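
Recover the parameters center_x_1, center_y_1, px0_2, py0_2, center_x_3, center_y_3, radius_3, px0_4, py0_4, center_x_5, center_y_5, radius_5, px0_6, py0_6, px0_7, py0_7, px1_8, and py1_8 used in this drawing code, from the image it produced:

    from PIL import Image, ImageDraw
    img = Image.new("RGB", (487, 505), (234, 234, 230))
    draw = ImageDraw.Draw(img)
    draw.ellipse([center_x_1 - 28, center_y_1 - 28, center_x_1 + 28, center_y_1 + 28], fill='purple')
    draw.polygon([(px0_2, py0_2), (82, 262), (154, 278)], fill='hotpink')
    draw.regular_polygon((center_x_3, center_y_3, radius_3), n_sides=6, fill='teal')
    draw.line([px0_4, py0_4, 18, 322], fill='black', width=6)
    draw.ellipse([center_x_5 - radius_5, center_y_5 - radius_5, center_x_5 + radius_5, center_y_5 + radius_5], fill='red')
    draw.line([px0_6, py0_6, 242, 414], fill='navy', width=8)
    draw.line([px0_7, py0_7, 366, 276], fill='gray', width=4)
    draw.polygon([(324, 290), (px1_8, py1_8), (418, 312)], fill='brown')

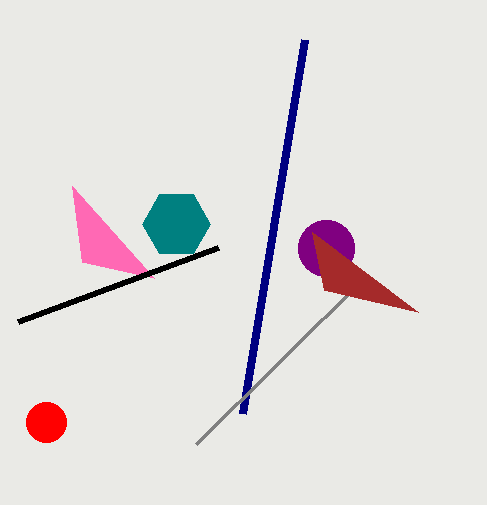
center_x_1 = 326, center_y_1 = 248, px0_2 = 72, py0_2 = 186, center_x_3 = 176, center_y_3 = 224, radius_3 = 34, px0_4 = 218, py0_4 = 248, center_x_5 = 46, center_y_5 = 422, radius_5 = 20, px0_6 = 304, py0_6 = 40, px0_7 = 196, py0_7 = 444, px1_8 = 312, py1_8 = 232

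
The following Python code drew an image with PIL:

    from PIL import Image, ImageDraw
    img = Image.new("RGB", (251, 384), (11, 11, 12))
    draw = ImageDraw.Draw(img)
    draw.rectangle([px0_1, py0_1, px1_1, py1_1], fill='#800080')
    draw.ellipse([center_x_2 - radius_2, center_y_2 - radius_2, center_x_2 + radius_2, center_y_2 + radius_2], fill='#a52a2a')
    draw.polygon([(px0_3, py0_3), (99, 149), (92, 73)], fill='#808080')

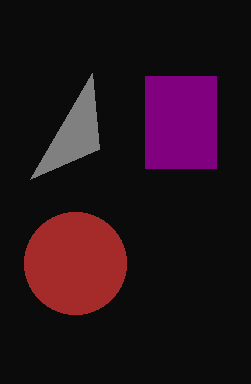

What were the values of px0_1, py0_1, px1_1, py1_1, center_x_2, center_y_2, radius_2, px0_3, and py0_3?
px0_1 = 145; py0_1 = 76; px1_1 = 216; py1_1 = 168; center_x_2 = 75; center_y_2 = 263; radius_2 = 51; px0_3 = 30; py0_3 = 179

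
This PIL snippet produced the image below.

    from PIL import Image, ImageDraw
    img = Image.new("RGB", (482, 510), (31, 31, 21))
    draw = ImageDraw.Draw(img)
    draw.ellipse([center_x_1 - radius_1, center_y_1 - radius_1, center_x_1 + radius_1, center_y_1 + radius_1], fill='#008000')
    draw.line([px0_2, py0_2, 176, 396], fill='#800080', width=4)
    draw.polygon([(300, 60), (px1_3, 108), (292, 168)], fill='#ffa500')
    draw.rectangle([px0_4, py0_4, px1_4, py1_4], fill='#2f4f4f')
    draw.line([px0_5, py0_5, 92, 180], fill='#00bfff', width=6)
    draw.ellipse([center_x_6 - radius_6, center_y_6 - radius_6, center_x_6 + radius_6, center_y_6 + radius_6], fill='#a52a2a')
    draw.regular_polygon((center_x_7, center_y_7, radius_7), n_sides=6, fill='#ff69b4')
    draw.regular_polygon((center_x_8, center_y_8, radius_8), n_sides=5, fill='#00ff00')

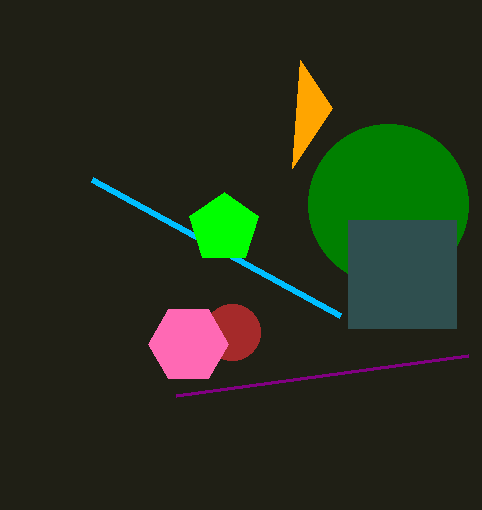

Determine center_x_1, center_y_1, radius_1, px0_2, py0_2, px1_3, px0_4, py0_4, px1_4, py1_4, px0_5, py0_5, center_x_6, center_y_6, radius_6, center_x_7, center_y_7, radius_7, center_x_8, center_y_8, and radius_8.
center_x_1 = 388; center_y_1 = 204; radius_1 = 80; px0_2 = 468; py0_2 = 356; px1_3 = 332; px0_4 = 348; py0_4 = 220; px1_4 = 456; py1_4 = 328; px0_5 = 340; py0_5 = 316; center_x_6 = 232; center_y_6 = 332; radius_6 = 28; center_x_7 = 188; center_y_7 = 344; radius_7 = 40; center_x_8 = 224; center_y_8 = 228; radius_8 = 36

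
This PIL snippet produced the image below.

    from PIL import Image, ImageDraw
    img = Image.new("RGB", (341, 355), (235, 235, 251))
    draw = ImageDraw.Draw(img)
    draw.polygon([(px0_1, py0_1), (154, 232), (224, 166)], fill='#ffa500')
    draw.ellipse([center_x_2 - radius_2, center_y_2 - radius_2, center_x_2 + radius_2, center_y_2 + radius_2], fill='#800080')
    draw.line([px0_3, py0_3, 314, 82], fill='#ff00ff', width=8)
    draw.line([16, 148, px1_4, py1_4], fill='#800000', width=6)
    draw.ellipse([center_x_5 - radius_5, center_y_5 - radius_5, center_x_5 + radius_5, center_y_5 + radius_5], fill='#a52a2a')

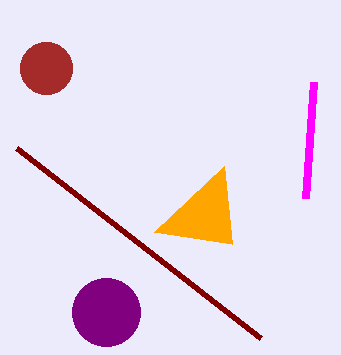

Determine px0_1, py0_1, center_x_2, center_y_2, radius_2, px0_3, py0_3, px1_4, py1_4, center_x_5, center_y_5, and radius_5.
px0_1 = 232, py0_1 = 244, center_x_2 = 106, center_y_2 = 312, radius_2 = 34, px0_3 = 306, py0_3 = 198, px1_4 = 260, py1_4 = 338, center_x_5 = 46, center_y_5 = 68, radius_5 = 26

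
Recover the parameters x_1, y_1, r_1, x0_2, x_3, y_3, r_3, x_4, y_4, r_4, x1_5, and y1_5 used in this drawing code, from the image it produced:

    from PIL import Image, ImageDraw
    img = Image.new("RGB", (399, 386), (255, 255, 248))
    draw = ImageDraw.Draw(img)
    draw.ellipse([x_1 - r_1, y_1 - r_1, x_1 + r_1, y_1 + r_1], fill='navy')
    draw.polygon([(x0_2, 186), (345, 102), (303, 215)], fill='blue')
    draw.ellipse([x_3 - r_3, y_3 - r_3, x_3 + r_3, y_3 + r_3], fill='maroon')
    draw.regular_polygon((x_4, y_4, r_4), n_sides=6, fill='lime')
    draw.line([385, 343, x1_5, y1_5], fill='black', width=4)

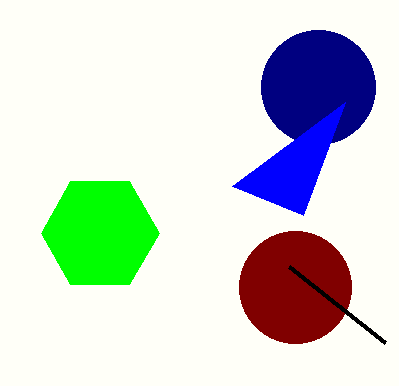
x_1 = 318; y_1 = 87; r_1 = 57; x0_2 = 232; x_3 = 295; y_3 = 287; r_3 = 56; x_4 = 100; y_4 = 233; r_4 = 59; x1_5 = 289; y1_5 = 267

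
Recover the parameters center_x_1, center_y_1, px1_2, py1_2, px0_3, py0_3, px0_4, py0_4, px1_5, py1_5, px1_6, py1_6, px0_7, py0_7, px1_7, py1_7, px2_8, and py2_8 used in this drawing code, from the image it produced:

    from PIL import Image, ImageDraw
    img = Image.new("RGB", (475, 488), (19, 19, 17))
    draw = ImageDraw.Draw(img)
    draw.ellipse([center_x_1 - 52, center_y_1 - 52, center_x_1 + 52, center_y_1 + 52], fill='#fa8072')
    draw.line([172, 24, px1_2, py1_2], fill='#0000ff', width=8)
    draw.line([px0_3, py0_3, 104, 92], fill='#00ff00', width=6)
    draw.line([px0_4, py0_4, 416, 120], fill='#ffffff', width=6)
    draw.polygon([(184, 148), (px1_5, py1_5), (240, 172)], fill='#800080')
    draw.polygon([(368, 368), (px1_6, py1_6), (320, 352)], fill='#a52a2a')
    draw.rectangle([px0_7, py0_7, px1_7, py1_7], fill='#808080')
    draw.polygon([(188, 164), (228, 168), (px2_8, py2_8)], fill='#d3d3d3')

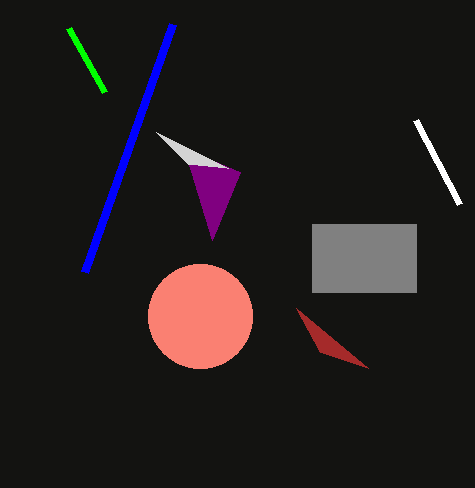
center_x_1 = 200, center_y_1 = 316, px1_2 = 84, py1_2 = 272, px0_3 = 68, py0_3 = 28, px0_4 = 460, py0_4 = 204, px1_5 = 212, py1_5 = 240, px1_6 = 296, py1_6 = 308, px0_7 = 312, py0_7 = 224, px1_7 = 416, py1_7 = 292, px2_8 = 156, py2_8 = 132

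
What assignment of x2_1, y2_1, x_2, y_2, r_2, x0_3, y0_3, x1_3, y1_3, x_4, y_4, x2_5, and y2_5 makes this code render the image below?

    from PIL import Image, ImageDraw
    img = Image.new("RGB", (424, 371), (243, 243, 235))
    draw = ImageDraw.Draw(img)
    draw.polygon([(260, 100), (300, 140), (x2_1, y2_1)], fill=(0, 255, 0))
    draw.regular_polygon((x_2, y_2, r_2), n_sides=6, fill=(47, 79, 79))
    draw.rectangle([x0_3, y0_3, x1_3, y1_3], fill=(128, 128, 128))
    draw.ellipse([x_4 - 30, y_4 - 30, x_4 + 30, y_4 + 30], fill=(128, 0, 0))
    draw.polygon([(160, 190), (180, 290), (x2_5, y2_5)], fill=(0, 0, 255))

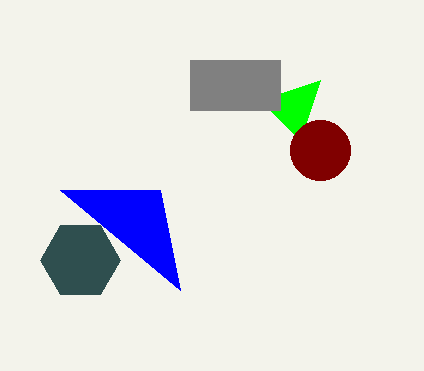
x2_1 = 320, y2_1 = 80, x_2 = 80, y_2 = 260, r_2 = 40, x0_3 = 190, y0_3 = 60, x1_3 = 280, y1_3 = 110, x_4 = 320, y_4 = 150, x2_5 = 60, y2_5 = 190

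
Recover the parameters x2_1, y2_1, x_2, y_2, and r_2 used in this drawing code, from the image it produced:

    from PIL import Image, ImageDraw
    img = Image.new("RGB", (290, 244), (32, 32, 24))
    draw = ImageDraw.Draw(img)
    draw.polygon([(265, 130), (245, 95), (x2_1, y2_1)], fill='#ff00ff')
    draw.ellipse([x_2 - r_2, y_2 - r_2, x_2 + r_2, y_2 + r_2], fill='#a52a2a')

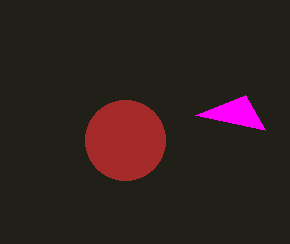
x2_1 = 195; y2_1 = 115; x_2 = 125; y_2 = 140; r_2 = 40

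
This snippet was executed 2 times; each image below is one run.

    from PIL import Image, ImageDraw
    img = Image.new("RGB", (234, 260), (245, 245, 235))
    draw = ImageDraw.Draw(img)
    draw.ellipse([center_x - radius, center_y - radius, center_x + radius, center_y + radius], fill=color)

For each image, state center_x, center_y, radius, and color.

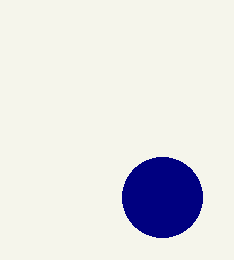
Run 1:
center_x = 162, center_y = 197, radius = 40, color = 'navy'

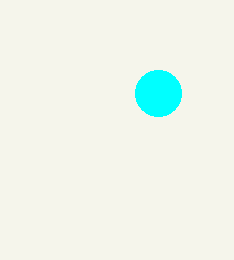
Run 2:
center_x = 158; center_y = 93; radius = 23; color = 'cyan'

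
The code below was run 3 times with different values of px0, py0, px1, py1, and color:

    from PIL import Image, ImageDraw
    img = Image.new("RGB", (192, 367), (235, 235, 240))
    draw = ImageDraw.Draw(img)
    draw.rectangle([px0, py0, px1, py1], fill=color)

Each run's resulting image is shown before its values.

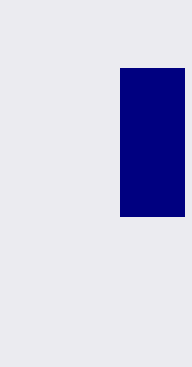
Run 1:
px0 = 120, py0 = 68, px1 = 184, py1 = 216, color = 'navy'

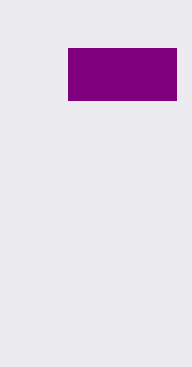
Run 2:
px0 = 68
py0 = 48
px1 = 176
py1 = 100
color = 'purple'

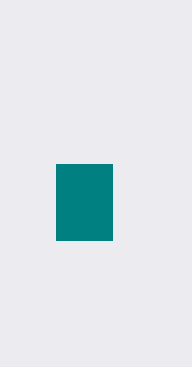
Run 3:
px0 = 56, py0 = 164, px1 = 112, py1 = 240, color = 'teal'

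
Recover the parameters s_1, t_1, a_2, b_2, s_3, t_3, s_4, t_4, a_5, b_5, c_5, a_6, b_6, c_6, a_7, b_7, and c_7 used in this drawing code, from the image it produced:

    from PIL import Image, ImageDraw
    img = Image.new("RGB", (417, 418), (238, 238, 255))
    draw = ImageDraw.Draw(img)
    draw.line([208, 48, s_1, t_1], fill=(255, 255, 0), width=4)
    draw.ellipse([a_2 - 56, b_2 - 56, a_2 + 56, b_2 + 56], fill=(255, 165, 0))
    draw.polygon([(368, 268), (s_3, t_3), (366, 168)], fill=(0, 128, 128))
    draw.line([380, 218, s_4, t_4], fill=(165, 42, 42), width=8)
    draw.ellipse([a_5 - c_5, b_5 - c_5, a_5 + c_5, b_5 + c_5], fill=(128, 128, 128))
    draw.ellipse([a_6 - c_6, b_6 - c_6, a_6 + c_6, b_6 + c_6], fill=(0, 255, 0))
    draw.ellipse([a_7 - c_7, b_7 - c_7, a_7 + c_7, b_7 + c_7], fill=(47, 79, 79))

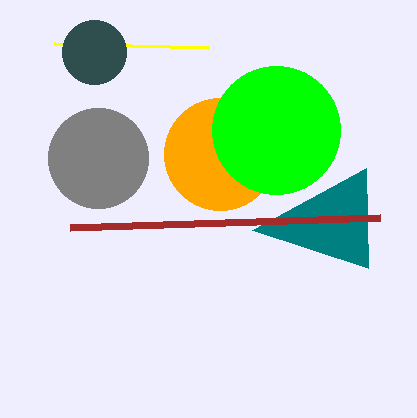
s_1 = 54; t_1 = 44; a_2 = 220; b_2 = 154; s_3 = 252; t_3 = 230; s_4 = 70; t_4 = 228; a_5 = 98; b_5 = 158; c_5 = 50; a_6 = 276; b_6 = 130; c_6 = 64; a_7 = 94; b_7 = 52; c_7 = 32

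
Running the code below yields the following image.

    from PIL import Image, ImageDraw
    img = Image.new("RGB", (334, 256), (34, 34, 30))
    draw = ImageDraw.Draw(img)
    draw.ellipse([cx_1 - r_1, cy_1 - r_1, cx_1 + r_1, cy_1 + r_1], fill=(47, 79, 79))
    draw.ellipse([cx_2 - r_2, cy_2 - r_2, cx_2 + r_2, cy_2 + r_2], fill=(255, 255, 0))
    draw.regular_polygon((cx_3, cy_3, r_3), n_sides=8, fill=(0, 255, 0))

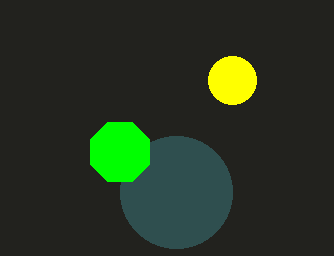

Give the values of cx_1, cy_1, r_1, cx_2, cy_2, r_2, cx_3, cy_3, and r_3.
cx_1 = 176, cy_1 = 192, r_1 = 56, cx_2 = 232, cy_2 = 80, r_2 = 24, cx_3 = 120, cy_3 = 152, r_3 = 32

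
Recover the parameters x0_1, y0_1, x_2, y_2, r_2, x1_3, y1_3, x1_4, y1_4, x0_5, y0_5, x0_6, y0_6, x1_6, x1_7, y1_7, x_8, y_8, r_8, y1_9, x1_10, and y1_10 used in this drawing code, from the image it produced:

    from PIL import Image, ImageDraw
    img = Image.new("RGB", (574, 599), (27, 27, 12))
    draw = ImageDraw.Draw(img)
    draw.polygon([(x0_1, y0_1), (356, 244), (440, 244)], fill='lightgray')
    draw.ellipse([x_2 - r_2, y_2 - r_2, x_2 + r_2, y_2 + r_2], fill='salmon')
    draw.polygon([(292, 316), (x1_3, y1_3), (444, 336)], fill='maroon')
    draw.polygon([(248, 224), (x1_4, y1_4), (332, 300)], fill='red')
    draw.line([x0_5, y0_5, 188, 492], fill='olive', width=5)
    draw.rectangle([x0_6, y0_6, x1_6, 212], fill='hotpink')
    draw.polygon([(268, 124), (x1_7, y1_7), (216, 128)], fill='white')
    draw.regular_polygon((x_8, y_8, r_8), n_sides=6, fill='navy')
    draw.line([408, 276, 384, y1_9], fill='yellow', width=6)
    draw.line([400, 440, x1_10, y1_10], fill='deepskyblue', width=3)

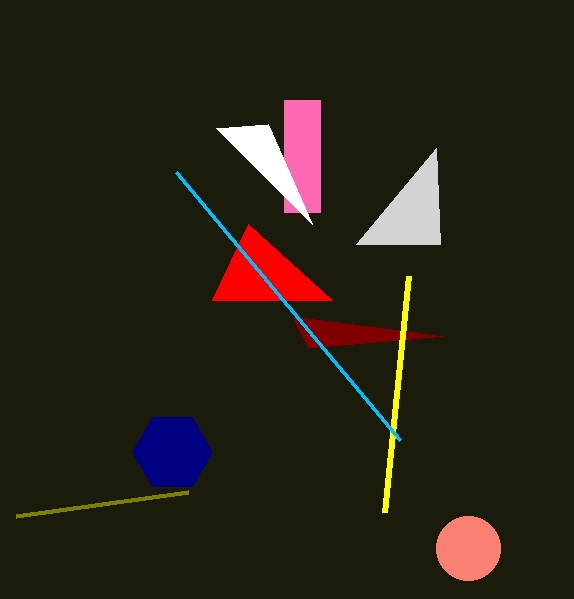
x0_1 = 436, y0_1 = 148, x_2 = 468, y_2 = 548, r_2 = 32, x1_3 = 308, y1_3 = 348, x1_4 = 212, y1_4 = 300, x0_5 = 16, y0_5 = 516, x0_6 = 284, y0_6 = 100, x1_6 = 320, x1_7 = 312, y1_7 = 224, x_8 = 172, y_8 = 452, r_8 = 40, y1_9 = 512, x1_10 = 176, y1_10 = 172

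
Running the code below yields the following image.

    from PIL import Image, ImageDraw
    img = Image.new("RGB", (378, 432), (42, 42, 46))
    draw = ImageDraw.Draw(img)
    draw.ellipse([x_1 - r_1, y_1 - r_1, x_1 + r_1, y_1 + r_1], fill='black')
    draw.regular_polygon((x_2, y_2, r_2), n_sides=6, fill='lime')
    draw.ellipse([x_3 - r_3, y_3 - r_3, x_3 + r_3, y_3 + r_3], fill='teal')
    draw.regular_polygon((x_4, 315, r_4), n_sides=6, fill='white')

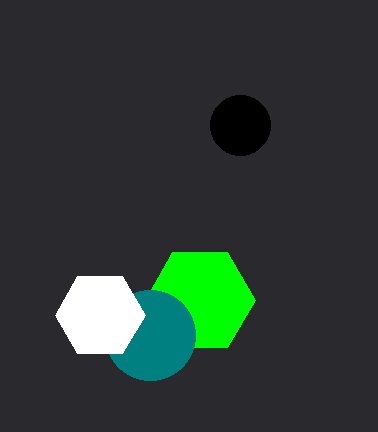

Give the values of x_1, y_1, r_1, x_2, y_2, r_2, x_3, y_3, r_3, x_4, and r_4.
x_1 = 240; y_1 = 125; r_1 = 30; x_2 = 200; y_2 = 300; r_2 = 55; x_3 = 150; y_3 = 335; r_3 = 45; x_4 = 100; r_4 = 45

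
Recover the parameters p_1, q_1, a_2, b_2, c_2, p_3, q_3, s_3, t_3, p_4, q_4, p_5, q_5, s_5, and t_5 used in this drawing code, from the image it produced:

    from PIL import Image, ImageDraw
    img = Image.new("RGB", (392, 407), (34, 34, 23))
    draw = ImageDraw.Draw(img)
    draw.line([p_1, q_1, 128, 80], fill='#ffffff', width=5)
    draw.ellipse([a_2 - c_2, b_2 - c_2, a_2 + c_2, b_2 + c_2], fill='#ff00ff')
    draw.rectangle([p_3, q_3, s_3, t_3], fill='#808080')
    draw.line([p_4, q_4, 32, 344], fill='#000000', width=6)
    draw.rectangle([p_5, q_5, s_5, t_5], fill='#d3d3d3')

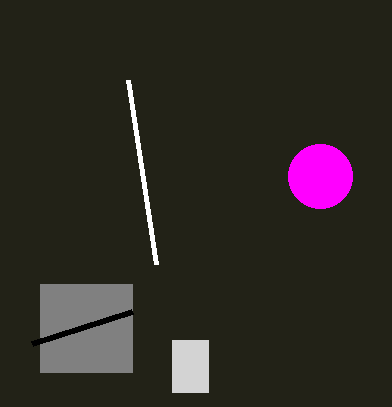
p_1 = 156; q_1 = 264; a_2 = 320; b_2 = 176; c_2 = 32; p_3 = 40; q_3 = 284; s_3 = 132; t_3 = 372; p_4 = 132; q_4 = 312; p_5 = 172; q_5 = 340; s_5 = 208; t_5 = 392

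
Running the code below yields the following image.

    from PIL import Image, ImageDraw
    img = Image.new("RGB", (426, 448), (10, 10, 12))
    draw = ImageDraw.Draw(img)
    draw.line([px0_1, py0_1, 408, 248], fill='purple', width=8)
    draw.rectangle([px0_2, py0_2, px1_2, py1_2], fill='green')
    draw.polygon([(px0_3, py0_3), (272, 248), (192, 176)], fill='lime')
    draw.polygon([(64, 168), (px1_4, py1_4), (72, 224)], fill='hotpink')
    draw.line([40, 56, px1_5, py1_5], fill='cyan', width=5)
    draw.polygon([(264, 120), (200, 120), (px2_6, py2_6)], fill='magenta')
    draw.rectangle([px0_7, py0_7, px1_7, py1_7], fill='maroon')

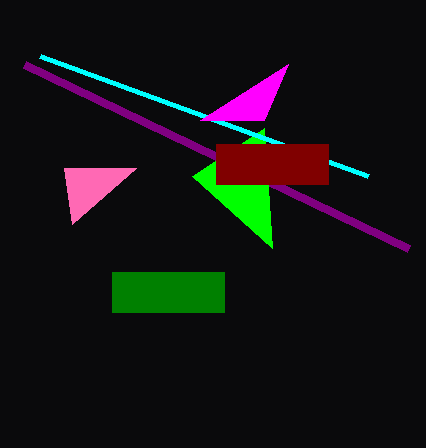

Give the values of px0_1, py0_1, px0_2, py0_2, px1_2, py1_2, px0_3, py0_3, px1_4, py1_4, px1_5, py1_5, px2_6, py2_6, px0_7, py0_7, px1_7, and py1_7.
px0_1 = 24, py0_1 = 64, px0_2 = 112, py0_2 = 272, px1_2 = 224, py1_2 = 312, px0_3 = 264, py0_3 = 128, px1_4 = 136, py1_4 = 168, px1_5 = 368, py1_5 = 176, px2_6 = 288, py2_6 = 64, px0_7 = 216, py0_7 = 144, px1_7 = 328, py1_7 = 184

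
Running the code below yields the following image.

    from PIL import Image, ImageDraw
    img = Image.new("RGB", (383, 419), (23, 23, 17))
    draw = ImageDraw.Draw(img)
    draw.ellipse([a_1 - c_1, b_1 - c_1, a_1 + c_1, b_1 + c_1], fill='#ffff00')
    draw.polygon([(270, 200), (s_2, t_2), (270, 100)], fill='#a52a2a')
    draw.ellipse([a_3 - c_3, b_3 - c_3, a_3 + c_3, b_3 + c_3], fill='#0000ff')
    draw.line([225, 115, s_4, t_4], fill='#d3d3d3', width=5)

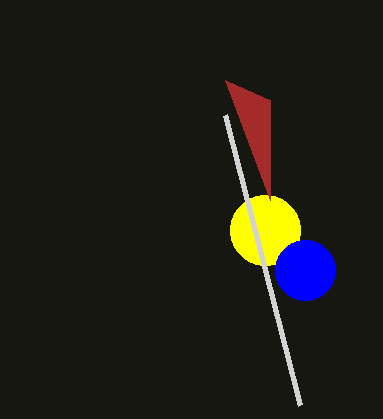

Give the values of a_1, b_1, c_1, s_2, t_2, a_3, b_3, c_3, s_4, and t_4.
a_1 = 265, b_1 = 230, c_1 = 35, s_2 = 225, t_2 = 80, a_3 = 305, b_3 = 270, c_3 = 30, s_4 = 300, t_4 = 405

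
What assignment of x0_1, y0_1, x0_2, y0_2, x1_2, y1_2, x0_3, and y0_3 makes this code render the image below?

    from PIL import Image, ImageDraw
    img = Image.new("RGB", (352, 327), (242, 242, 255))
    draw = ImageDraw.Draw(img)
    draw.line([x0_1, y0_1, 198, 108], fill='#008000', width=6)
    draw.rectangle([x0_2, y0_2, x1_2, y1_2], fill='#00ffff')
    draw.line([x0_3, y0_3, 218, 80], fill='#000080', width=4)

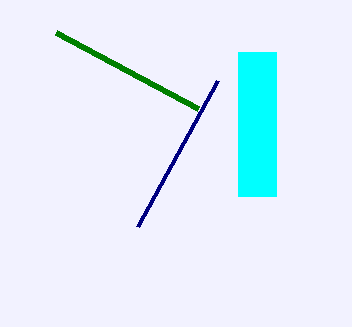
x0_1 = 56
y0_1 = 32
x0_2 = 238
y0_2 = 52
x1_2 = 276
y1_2 = 196
x0_3 = 138
y0_3 = 226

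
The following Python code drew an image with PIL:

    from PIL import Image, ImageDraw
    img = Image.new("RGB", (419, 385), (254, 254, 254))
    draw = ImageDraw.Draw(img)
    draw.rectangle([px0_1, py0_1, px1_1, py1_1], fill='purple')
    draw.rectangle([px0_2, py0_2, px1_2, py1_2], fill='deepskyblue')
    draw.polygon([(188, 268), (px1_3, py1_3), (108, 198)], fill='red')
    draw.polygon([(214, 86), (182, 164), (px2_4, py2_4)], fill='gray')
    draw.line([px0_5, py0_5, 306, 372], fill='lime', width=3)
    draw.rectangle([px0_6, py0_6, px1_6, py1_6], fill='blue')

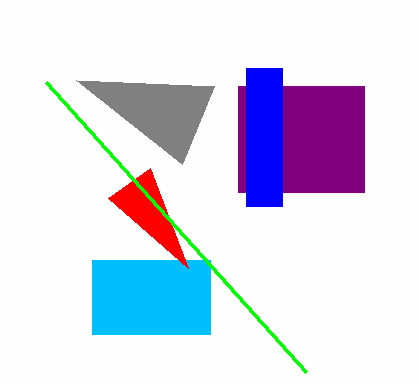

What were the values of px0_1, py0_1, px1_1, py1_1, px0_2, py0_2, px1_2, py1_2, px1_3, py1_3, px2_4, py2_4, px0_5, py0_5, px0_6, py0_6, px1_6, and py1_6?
px0_1 = 238, py0_1 = 86, px1_1 = 364, py1_1 = 192, px0_2 = 92, py0_2 = 260, px1_2 = 210, py1_2 = 334, px1_3 = 150, py1_3 = 168, px2_4 = 76, py2_4 = 80, px0_5 = 46, py0_5 = 82, px0_6 = 246, py0_6 = 68, px1_6 = 282, py1_6 = 206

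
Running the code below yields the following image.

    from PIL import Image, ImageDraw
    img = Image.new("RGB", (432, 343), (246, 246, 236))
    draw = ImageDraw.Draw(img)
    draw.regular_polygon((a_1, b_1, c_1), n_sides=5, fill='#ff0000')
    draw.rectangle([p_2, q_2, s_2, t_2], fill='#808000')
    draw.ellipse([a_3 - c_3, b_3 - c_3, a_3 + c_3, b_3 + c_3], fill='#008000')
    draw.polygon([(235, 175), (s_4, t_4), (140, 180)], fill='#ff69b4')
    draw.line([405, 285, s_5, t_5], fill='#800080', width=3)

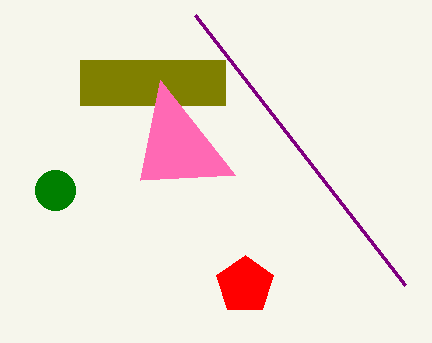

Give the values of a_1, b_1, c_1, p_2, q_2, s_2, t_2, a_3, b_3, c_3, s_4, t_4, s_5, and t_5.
a_1 = 245
b_1 = 285
c_1 = 30
p_2 = 80
q_2 = 60
s_2 = 225
t_2 = 105
a_3 = 55
b_3 = 190
c_3 = 20
s_4 = 160
t_4 = 80
s_5 = 195
t_5 = 15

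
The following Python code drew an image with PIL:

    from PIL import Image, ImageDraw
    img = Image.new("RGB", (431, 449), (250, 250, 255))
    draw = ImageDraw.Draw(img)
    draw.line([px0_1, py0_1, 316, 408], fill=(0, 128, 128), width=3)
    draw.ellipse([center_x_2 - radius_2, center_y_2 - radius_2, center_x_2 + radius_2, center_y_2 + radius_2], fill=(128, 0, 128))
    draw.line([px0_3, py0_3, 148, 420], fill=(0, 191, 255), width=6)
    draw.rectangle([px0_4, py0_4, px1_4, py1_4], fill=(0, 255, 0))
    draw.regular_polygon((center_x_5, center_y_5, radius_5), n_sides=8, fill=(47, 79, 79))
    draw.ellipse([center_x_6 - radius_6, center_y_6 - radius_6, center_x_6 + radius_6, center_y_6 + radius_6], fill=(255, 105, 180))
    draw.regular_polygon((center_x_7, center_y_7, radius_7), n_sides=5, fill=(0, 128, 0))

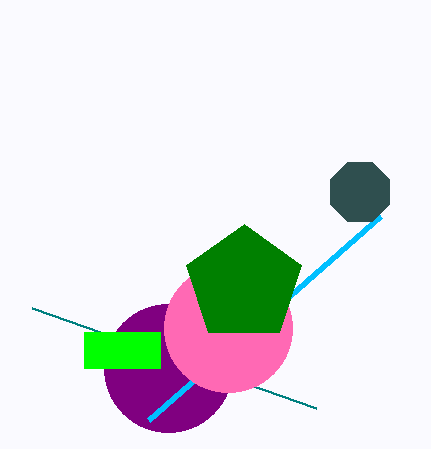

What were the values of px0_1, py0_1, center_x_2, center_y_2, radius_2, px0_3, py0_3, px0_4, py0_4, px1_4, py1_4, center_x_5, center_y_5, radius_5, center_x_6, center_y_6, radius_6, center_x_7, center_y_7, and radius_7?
px0_1 = 32
py0_1 = 308
center_x_2 = 168
center_y_2 = 368
radius_2 = 64
px0_3 = 380
py0_3 = 216
px0_4 = 84
py0_4 = 332
px1_4 = 160
py1_4 = 368
center_x_5 = 360
center_y_5 = 192
radius_5 = 32
center_x_6 = 228
center_y_6 = 328
radius_6 = 64
center_x_7 = 244
center_y_7 = 284
radius_7 = 60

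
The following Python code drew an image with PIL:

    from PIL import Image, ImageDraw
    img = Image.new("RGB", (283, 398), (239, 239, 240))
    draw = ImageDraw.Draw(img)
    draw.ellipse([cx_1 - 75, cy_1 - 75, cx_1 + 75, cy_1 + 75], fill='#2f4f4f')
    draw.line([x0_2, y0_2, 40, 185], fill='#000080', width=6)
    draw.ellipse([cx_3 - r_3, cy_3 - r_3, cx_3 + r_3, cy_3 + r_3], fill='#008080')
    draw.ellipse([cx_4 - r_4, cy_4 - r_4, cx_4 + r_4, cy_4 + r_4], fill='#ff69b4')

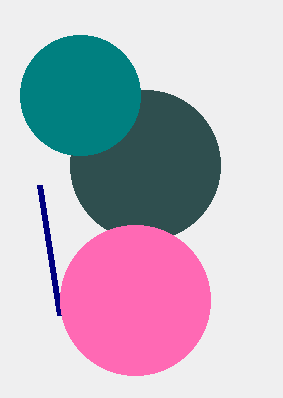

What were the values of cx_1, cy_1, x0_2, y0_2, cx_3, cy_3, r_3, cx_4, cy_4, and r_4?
cx_1 = 145; cy_1 = 165; x0_2 = 60; y0_2 = 315; cx_3 = 80; cy_3 = 95; r_3 = 60; cx_4 = 135; cy_4 = 300; r_4 = 75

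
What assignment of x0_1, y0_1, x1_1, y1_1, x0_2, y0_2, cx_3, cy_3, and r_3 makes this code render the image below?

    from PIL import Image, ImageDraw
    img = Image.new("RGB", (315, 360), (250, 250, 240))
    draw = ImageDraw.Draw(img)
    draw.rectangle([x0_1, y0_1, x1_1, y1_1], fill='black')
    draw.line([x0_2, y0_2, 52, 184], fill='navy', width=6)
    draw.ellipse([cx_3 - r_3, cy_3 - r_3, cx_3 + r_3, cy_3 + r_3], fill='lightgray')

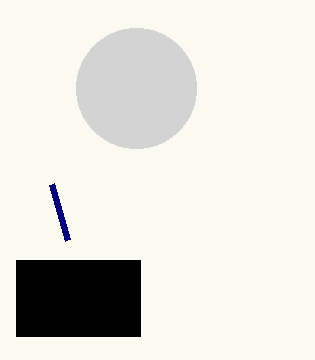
x0_1 = 16
y0_1 = 260
x1_1 = 140
y1_1 = 336
x0_2 = 68
y0_2 = 240
cx_3 = 136
cy_3 = 88
r_3 = 60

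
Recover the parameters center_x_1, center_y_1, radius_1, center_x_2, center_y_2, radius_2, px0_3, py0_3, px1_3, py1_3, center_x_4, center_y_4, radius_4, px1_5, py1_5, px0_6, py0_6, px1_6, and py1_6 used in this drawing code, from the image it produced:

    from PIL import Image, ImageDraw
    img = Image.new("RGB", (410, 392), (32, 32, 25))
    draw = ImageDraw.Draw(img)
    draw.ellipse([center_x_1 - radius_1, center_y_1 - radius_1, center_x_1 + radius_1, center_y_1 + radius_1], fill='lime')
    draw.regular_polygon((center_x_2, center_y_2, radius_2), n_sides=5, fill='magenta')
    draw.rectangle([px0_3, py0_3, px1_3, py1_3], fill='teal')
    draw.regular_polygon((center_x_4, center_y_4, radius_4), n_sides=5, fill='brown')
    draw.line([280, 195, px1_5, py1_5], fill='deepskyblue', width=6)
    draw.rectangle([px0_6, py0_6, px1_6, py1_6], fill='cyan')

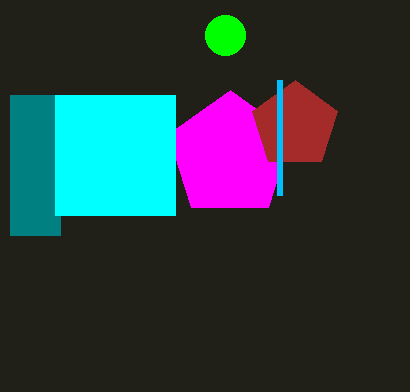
center_x_1 = 225
center_y_1 = 35
radius_1 = 20
center_x_2 = 230
center_y_2 = 155
radius_2 = 65
px0_3 = 10
py0_3 = 95
px1_3 = 60
py1_3 = 235
center_x_4 = 295
center_y_4 = 125
radius_4 = 45
px1_5 = 280
py1_5 = 80
px0_6 = 55
py0_6 = 95
px1_6 = 175
py1_6 = 215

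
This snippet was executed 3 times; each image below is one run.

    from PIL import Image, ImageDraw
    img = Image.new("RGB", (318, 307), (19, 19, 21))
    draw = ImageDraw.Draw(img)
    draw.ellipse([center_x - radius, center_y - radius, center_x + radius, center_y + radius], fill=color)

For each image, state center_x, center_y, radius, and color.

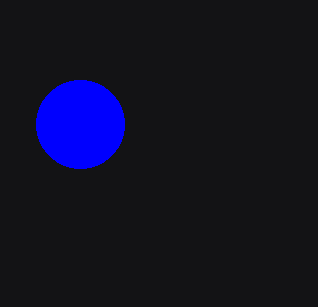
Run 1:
center_x = 80, center_y = 124, radius = 44, color = 'blue'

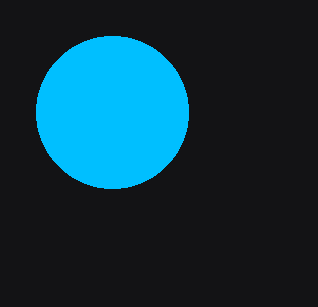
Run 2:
center_x = 112; center_y = 112; radius = 76; color = 'deepskyblue'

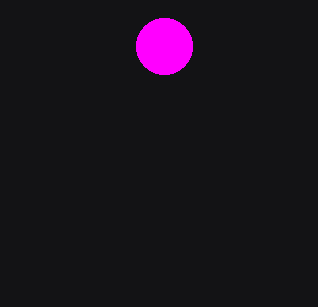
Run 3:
center_x = 164, center_y = 46, radius = 28, color = 'magenta'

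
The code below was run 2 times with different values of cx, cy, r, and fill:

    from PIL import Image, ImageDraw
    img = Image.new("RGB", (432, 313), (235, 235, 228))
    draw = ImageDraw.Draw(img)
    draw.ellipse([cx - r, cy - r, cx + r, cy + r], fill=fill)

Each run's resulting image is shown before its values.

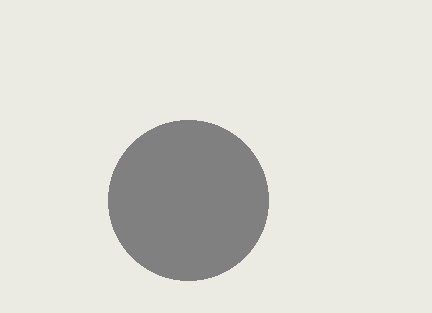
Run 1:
cx = 188; cy = 200; r = 80; fill = 'gray'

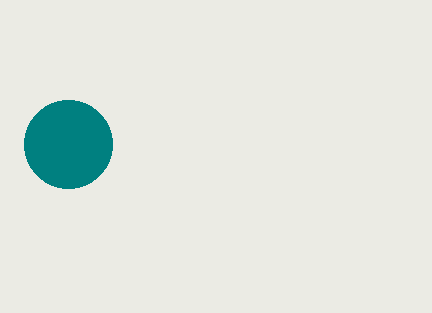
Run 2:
cx = 68
cy = 144
r = 44
fill = 'teal'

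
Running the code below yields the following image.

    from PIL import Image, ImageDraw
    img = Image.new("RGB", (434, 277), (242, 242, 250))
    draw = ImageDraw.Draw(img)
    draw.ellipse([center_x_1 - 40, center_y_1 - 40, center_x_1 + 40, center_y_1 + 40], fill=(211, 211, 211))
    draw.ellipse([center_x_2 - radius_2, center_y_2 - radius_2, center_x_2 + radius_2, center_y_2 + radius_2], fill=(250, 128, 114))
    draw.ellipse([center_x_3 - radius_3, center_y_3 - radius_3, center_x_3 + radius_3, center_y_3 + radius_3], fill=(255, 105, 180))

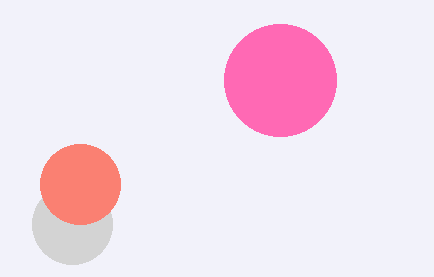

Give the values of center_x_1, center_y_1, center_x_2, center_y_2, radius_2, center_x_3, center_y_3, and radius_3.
center_x_1 = 72; center_y_1 = 224; center_x_2 = 80; center_y_2 = 184; radius_2 = 40; center_x_3 = 280; center_y_3 = 80; radius_3 = 56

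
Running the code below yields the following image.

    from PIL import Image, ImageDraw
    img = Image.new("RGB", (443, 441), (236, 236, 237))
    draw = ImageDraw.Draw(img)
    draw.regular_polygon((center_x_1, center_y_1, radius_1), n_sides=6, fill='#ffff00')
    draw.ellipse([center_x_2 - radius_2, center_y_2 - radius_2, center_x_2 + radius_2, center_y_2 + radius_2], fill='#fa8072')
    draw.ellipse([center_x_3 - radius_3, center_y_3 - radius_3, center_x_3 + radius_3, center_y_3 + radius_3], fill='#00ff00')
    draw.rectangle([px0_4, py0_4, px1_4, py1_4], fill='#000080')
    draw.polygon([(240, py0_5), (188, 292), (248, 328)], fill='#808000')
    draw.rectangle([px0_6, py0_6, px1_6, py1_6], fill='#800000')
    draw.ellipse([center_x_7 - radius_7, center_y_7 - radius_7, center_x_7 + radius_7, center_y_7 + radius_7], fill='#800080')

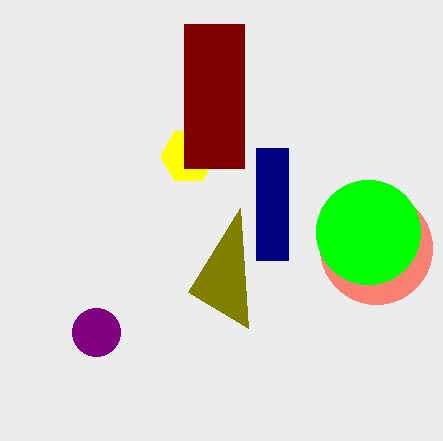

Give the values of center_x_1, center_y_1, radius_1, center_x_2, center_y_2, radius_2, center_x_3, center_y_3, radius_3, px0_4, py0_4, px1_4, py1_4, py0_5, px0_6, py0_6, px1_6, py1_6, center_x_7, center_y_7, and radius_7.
center_x_1 = 188, center_y_1 = 156, radius_1 = 28, center_x_2 = 376, center_y_2 = 248, radius_2 = 56, center_x_3 = 368, center_y_3 = 232, radius_3 = 52, px0_4 = 256, py0_4 = 148, px1_4 = 288, py1_4 = 260, py0_5 = 208, px0_6 = 184, py0_6 = 24, px1_6 = 244, py1_6 = 168, center_x_7 = 96, center_y_7 = 332, radius_7 = 24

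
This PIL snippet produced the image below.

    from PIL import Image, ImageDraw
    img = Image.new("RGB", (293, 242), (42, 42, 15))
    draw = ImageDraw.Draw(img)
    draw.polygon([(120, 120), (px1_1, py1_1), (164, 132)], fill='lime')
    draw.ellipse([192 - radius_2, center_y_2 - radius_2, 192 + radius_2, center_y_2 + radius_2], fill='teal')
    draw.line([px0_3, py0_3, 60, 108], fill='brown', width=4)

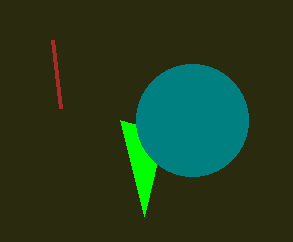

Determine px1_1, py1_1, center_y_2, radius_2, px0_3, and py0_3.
px1_1 = 144, py1_1 = 216, center_y_2 = 120, radius_2 = 56, px0_3 = 52, py0_3 = 40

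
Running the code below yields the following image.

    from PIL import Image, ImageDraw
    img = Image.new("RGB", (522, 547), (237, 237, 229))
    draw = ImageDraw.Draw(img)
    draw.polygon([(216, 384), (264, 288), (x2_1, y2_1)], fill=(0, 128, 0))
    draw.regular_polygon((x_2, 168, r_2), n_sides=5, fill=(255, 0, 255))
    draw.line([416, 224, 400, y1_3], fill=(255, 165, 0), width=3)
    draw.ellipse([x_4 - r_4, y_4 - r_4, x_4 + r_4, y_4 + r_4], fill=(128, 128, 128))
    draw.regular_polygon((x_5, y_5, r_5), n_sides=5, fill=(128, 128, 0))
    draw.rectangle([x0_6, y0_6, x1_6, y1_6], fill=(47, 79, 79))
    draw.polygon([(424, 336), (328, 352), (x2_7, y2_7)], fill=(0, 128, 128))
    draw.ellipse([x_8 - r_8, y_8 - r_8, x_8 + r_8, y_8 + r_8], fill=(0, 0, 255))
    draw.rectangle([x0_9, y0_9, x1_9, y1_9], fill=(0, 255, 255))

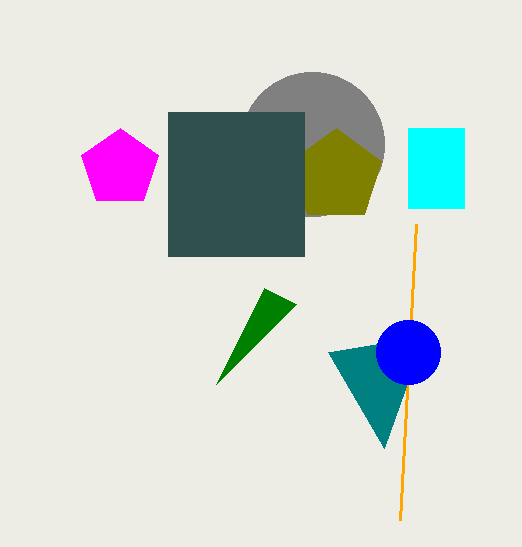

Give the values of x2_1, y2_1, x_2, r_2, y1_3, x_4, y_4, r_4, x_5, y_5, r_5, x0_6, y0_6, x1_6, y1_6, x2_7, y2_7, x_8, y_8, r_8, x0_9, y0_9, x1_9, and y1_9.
x2_1 = 296, y2_1 = 304, x_2 = 120, r_2 = 40, y1_3 = 520, x_4 = 312, y_4 = 144, r_4 = 72, x_5 = 336, y_5 = 176, r_5 = 48, x0_6 = 168, y0_6 = 112, x1_6 = 304, y1_6 = 256, x2_7 = 384, y2_7 = 448, x_8 = 408, y_8 = 352, r_8 = 32, x0_9 = 408, y0_9 = 128, x1_9 = 464, y1_9 = 208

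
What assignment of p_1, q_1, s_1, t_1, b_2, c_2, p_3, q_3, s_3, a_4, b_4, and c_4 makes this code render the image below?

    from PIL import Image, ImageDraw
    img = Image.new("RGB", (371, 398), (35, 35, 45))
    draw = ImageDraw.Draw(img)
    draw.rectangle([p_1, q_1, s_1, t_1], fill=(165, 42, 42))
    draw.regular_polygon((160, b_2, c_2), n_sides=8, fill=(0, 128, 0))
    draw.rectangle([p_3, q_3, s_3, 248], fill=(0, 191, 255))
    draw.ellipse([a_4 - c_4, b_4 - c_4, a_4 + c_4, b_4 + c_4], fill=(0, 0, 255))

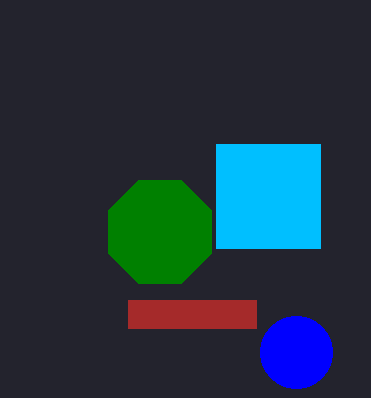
p_1 = 128
q_1 = 300
s_1 = 256
t_1 = 328
b_2 = 232
c_2 = 56
p_3 = 216
q_3 = 144
s_3 = 320
a_4 = 296
b_4 = 352
c_4 = 36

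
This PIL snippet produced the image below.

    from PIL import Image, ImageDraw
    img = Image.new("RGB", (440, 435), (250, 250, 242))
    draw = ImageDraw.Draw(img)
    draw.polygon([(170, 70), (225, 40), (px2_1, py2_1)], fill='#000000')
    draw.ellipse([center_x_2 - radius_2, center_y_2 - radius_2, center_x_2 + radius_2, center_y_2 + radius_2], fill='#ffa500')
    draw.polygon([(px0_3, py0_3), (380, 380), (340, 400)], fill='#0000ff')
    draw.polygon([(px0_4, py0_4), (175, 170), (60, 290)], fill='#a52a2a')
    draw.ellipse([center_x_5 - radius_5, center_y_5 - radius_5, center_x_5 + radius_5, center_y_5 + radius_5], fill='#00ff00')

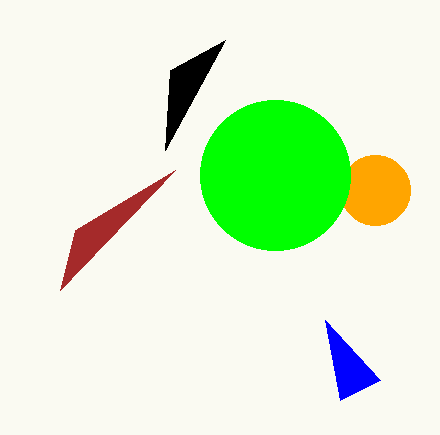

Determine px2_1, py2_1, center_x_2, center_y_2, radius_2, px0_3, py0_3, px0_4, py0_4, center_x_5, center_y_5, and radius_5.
px2_1 = 165
py2_1 = 150
center_x_2 = 375
center_y_2 = 190
radius_2 = 35
px0_3 = 325
py0_3 = 320
px0_4 = 75
py0_4 = 230
center_x_5 = 275
center_y_5 = 175
radius_5 = 75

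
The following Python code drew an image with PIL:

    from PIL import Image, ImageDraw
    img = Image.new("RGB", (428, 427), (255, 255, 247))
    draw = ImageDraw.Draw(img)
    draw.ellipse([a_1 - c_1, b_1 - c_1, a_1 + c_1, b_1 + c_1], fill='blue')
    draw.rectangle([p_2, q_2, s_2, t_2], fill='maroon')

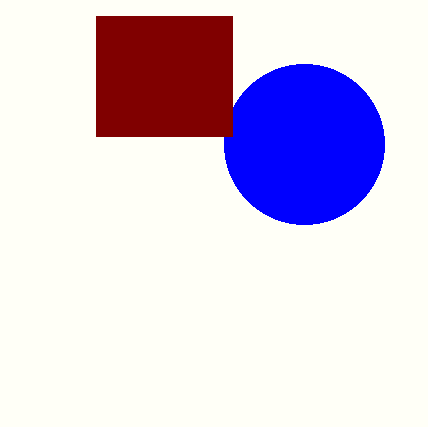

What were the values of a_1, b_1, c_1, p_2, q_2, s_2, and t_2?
a_1 = 304, b_1 = 144, c_1 = 80, p_2 = 96, q_2 = 16, s_2 = 232, t_2 = 136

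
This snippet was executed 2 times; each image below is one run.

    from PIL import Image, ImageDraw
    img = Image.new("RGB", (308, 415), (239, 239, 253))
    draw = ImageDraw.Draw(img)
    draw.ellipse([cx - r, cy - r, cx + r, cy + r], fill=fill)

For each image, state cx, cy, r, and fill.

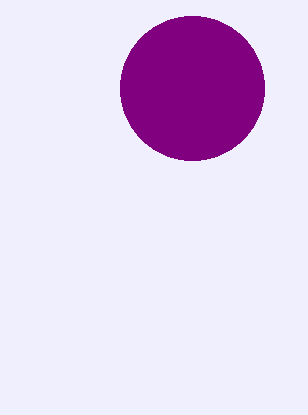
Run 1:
cx = 192, cy = 88, r = 72, fill = 'purple'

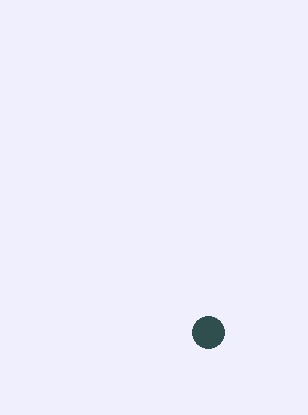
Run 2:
cx = 208
cy = 332
r = 16
fill = 'darkslategray'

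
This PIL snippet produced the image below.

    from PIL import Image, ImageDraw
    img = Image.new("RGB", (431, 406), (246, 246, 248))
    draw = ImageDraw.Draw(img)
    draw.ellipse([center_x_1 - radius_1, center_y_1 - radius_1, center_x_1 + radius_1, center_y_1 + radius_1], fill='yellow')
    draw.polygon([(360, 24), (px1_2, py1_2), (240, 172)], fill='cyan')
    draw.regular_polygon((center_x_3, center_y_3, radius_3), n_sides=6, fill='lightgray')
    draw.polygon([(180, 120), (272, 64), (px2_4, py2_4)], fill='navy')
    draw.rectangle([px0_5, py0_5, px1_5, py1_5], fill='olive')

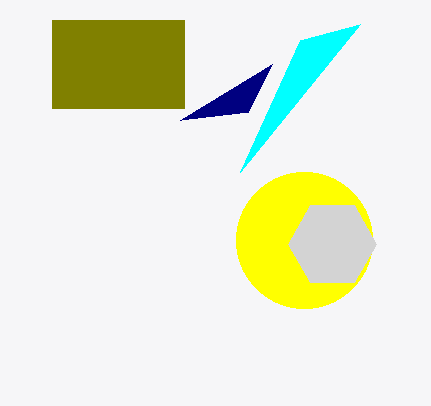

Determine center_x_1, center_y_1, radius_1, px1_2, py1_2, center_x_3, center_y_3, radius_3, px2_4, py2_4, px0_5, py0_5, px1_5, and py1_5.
center_x_1 = 304; center_y_1 = 240; radius_1 = 68; px1_2 = 300; py1_2 = 40; center_x_3 = 332; center_y_3 = 244; radius_3 = 44; px2_4 = 248; py2_4 = 112; px0_5 = 52; py0_5 = 20; px1_5 = 184; py1_5 = 108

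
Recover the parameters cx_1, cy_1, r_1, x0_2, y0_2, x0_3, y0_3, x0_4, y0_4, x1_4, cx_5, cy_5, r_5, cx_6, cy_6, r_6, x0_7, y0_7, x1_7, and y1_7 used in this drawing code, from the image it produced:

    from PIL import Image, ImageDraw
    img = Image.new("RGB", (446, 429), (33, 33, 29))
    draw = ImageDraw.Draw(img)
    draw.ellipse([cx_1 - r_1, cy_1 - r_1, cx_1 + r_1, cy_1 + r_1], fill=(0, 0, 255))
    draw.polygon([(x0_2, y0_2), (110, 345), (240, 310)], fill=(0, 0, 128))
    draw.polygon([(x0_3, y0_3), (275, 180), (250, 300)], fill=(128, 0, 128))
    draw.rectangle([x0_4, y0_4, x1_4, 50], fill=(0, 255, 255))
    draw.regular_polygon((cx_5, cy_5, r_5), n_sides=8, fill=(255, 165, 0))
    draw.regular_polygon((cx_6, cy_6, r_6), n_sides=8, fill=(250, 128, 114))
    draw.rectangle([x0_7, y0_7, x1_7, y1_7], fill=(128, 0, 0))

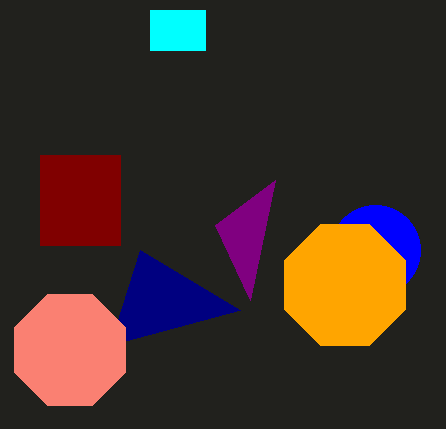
cx_1 = 375; cy_1 = 250; r_1 = 45; x0_2 = 140; y0_2 = 250; x0_3 = 215; y0_3 = 225; x0_4 = 150; y0_4 = 10; x1_4 = 205; cx_5 = 345; cy_5 = 285; r_5 = 65; cx_6 = 70; cy_6 = 350; r_6 = 60; x0_7 = 40; y0_7 = 155; x1_7 = 120; y1_7 = 245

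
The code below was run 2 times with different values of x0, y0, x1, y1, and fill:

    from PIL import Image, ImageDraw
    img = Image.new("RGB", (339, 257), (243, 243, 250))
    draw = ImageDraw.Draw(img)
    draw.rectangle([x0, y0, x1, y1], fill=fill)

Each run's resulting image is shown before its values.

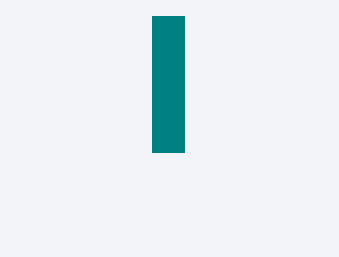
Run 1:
x0 = 152
y0 = 16
x1 = 184
y1 = 152
fill = 'teal'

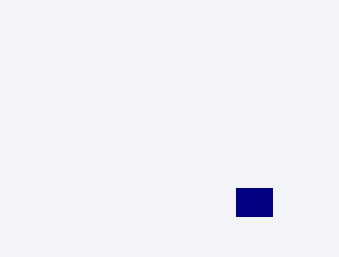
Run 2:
x0 = 236
y0 = 188
x1 = 272
y1 = 216
fill = 'navy'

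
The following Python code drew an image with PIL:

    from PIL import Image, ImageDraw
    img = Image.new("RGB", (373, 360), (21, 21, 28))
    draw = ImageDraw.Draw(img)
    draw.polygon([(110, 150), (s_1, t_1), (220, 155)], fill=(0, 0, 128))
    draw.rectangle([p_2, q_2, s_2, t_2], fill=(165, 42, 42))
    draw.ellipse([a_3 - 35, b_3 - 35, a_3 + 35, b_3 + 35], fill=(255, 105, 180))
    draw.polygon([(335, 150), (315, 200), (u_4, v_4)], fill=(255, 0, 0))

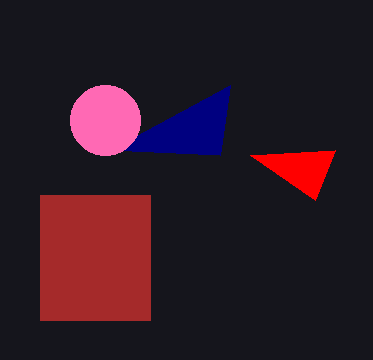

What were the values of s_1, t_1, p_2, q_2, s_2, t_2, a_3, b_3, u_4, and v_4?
s_1 = 230; t_1 = 85; p_2 = 40; q_2 = 195; s_2 = 150; t_2 = 320; a_3 = 105; b_3 = 120; u_4 = 250; v_4 = 155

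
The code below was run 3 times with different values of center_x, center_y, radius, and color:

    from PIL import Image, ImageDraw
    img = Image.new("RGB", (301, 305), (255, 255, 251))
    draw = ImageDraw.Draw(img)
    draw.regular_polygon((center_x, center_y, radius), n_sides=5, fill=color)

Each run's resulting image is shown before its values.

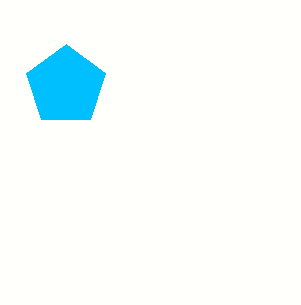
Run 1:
center_x = 66
center_y = 86
radius = 42
color = 'deepskyblue'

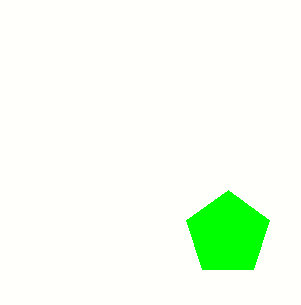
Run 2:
center_x = 228
center_y = 234
radius = 44
color = 'lime'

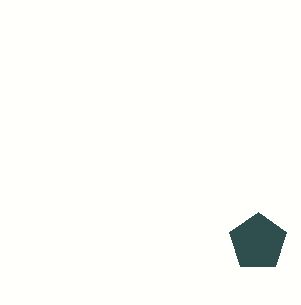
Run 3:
center_x = 258
center_y = 242
radius = 30
color = 'darkslategray'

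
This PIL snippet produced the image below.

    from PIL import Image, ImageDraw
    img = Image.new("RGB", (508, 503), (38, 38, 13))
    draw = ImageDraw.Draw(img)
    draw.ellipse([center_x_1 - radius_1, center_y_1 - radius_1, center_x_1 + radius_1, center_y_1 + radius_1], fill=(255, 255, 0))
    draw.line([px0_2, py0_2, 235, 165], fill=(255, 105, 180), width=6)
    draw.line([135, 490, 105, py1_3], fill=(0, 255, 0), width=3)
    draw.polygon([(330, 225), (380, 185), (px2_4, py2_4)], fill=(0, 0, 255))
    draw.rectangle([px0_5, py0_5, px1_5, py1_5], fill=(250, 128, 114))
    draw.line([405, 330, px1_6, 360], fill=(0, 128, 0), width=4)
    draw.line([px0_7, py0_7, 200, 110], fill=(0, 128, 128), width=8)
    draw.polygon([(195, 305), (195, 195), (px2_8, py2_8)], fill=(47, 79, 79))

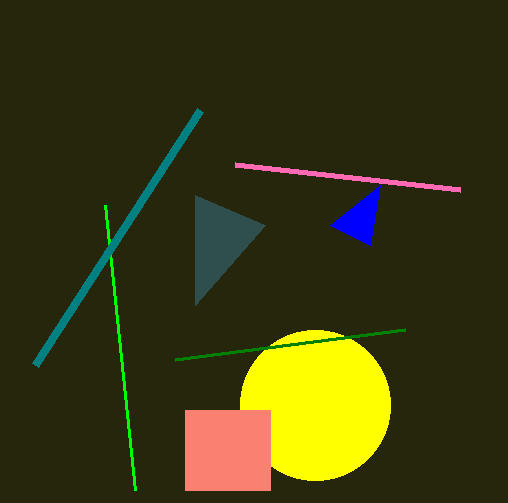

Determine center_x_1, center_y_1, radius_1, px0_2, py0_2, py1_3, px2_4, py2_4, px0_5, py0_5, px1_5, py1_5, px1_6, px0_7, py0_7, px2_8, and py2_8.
center_x_1 = 315
center_y_1 = 405
radius_1 = 75
px0_2 = 460
py0_2 = 190
py1_3 = 205
px2_4 = 370
py2_4 = 245
px0_5 = 185
py0_5 = 410
px1_5 = 270
py1_5 = 490
px1_6 = 175
px0_7 = 35
py0_7 = 365
px2_8 = 265
py2_8 = 225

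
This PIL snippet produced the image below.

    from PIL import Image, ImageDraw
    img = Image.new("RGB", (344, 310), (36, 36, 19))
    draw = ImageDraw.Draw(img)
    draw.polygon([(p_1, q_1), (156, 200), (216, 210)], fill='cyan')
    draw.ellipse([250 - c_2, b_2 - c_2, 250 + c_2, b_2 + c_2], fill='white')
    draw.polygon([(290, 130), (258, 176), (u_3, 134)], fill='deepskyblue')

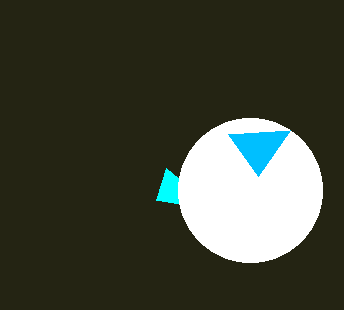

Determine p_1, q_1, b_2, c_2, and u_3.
p_1 = 166; q_1 = 168; b_2 = 190; c_2 = 72; u_3 = 228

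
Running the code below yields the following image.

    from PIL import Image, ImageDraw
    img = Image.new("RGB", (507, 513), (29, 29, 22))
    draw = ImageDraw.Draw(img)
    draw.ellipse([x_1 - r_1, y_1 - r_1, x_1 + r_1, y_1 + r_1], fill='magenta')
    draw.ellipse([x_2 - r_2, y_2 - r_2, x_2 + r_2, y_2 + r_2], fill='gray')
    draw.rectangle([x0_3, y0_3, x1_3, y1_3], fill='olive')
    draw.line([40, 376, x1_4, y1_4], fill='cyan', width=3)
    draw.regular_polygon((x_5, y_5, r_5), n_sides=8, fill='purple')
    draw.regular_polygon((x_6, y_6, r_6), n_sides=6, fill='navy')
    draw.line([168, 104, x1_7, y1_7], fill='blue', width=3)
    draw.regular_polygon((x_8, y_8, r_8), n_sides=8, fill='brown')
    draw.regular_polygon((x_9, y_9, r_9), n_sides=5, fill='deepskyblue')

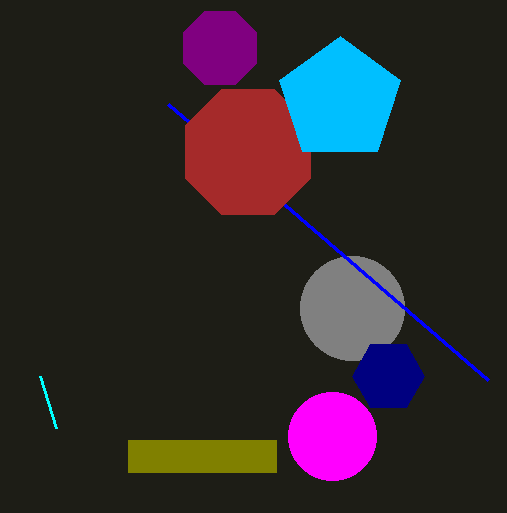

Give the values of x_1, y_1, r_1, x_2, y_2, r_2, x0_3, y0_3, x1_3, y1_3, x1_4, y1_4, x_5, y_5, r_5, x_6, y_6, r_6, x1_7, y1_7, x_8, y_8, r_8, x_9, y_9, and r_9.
x_1 = 332, y_1 = 436, r_1 = 44, x_2 = 352, y_2 = 308, r_2 = 52, x0_3 = 128, y0_3 = 440, x1_3 = 276, y1_3 = 472, x1_4 = 56, y1_4 = 428, x_5 = 220, y_5 = 48, r_5 = 40, x_6 = 388, y_6 = 376, r_6 = 36, x1_7 = 488, y1_7 = 380, x_8 = 248, y_8 = 152, r_8 = 68, x_9 = 340, y_9 = 100, r_9 = 64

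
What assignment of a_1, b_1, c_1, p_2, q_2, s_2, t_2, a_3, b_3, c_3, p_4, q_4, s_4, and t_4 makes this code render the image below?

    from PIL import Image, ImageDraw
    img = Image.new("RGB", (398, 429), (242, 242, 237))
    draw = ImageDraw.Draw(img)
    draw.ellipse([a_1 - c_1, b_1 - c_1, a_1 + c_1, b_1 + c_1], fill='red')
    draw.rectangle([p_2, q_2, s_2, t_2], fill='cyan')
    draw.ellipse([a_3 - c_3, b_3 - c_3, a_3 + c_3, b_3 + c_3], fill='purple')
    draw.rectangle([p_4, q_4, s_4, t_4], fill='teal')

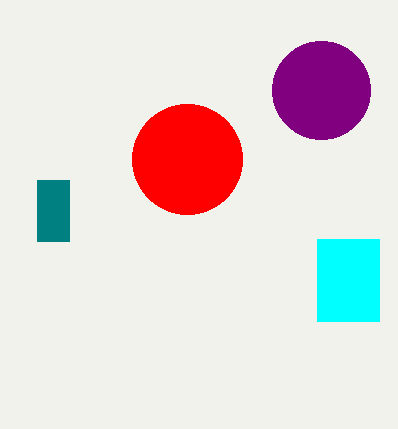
a_1 = 187; b_1 = 159; c_1 = 55; p_2 = 317; q_2 = 239; s_2 = 379; t_2 = 321; a_3 = 321; b_3 = 90; c_3 = 49; p_4 = 37; q_4 = 180; s_4 = 69; t_4 = 241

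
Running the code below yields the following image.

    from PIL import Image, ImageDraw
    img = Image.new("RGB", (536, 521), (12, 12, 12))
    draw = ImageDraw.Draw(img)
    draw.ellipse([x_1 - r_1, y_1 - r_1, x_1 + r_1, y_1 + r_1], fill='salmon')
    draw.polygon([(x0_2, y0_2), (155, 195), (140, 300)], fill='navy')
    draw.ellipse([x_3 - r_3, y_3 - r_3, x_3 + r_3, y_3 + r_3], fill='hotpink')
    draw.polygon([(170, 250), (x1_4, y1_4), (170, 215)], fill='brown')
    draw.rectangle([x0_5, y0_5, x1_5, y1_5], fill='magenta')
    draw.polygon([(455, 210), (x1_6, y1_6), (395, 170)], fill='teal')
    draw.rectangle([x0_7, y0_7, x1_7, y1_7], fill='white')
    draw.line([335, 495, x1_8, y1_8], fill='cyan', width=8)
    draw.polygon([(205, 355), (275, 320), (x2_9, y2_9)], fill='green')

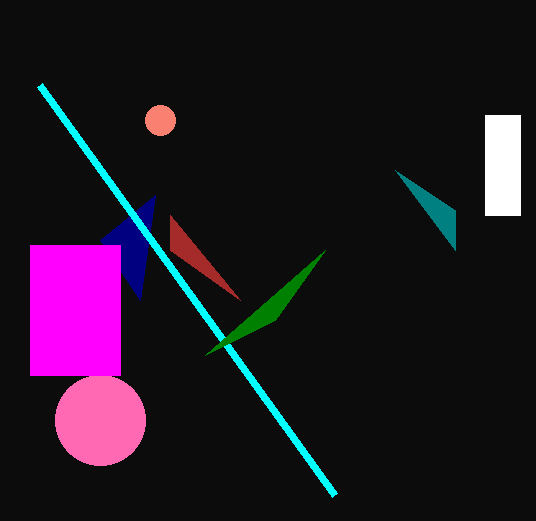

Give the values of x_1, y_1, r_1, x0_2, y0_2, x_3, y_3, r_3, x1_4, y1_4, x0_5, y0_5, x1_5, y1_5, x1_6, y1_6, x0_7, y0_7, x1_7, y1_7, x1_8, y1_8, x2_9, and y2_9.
x_1 = 160; y_1 = 120; r_1 = 15; x0_2 = 100; y0_2 = 240; x_3 = 100; y_3 = 420; r_3 = 45; x1_4 = 240; y1_4 = 300; x0_5 = 30; y0_5 = 245; x1_5 = 120; y1_5 = 375; x1_6 = 455; y1_6 = 250; x0_7 = 485; y0_7 = 115; x1_7 = 520; y1_7 = 215; x1_8 = 40; y1_8 = 85; x2_9 = 325; y2_9 = 250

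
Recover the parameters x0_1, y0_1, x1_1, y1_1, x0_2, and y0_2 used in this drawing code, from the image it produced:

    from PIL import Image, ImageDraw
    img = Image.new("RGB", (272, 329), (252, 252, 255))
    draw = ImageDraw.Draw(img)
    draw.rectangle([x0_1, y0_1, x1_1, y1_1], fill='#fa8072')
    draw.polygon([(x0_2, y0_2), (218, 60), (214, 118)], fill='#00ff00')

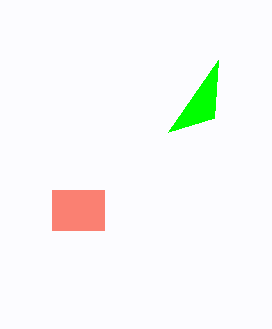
x0_1 = 52, y0_1 = 190, x1_1 = 104, y1_1 = 230, x0_2 = 168, y0_2 = 132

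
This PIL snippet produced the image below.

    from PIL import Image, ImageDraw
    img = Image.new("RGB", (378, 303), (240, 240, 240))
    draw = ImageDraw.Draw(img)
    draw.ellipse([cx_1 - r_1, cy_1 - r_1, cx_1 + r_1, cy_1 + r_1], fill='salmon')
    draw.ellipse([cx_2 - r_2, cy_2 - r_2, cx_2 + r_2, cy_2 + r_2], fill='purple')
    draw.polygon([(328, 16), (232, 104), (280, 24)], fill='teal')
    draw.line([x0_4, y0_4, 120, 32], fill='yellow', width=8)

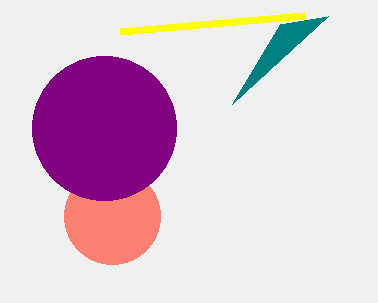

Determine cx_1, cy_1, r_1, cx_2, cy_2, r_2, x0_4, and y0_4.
cx_1 = 112
cy_1 = 216
r_1 = 48
cx_2 = 104
cy_2 = 128
r_2 = 72
x0_4 = 304
y0_4 = 16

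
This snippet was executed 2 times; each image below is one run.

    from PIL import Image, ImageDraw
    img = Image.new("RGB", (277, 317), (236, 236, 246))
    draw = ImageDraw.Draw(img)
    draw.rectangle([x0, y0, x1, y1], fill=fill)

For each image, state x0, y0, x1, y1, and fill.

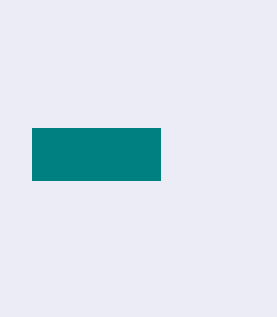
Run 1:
x0 = 32
y0 = 128
x1 = 160
y1 = 180
fill = 'teal'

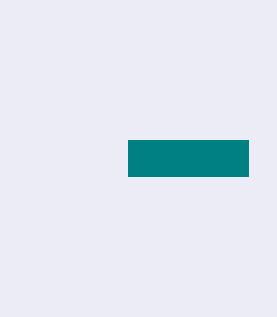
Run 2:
x0 = 128; y0 = 140; x1 = 248; y1 = 176; fill = 'teal'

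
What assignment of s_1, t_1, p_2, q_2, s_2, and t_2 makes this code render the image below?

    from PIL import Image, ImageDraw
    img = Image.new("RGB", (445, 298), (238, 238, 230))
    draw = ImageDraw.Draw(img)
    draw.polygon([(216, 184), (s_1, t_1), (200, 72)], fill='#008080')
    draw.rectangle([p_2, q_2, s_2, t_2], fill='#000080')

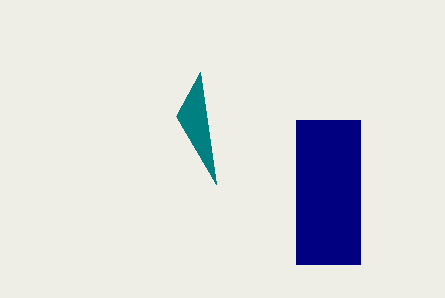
s_1 = 176; t_1 = 116; p_2 = 296; q_2 = 120; s_2 = 360; t_2 = 264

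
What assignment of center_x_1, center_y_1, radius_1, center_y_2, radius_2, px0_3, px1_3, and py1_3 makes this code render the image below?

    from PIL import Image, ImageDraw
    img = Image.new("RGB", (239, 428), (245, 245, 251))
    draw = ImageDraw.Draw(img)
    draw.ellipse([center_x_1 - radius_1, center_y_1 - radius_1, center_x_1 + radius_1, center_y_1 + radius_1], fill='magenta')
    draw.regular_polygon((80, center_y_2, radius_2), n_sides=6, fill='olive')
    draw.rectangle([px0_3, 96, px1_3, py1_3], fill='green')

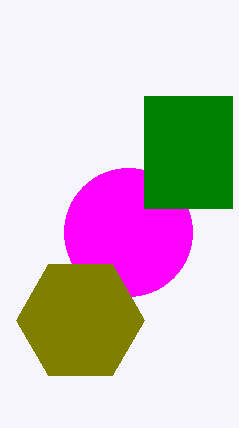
center_x_1 = 128; center_y_1 = 232; radius_1 = 64; center_y_2 = 320; radius_2 = 64; px0_3 = 144; px1_3 = 232; py1_3 = 208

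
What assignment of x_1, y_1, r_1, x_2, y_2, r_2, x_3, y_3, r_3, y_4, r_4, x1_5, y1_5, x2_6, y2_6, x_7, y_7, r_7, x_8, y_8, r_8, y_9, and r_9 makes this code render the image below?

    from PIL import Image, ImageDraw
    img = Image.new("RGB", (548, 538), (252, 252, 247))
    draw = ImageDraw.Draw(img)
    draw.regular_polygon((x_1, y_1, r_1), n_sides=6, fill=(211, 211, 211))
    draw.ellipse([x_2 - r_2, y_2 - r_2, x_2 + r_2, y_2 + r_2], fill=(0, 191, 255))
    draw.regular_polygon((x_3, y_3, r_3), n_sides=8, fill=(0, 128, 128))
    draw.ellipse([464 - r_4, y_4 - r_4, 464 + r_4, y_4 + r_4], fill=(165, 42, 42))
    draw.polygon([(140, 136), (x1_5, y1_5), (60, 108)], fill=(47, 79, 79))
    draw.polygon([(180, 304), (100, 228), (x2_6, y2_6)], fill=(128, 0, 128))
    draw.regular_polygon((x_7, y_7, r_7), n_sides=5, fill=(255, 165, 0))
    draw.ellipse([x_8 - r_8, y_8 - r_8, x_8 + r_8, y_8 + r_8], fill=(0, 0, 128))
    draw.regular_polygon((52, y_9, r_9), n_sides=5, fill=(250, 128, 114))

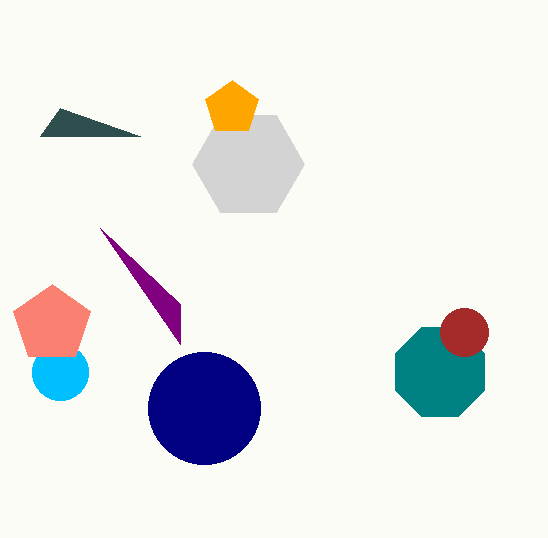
x_1 = 248; y_1 = 164; r_1 = 56; x_2 = 60; y_2 = 372; r_2 = 28; x_3 = 440; y_3 = 372; r_3 = 48; y_4 = 332; r_4 = 24; x1_5 = 40; y1_5 = 136; x2_6 = 180; y2_6 = 344; x_7 = 232; y_7 = 108; r_7 = 28; x_8 = 204; y_8 = 408; r_8 = 56; y_9 = 324; r_9 = 40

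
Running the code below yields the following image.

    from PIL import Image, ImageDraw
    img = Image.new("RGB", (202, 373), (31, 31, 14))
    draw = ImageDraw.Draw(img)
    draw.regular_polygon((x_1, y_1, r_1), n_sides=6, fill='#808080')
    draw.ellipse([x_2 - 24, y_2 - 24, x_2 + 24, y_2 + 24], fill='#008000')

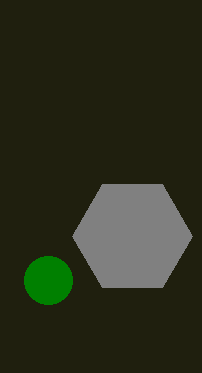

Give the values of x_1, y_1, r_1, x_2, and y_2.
x_1 = 132, y_1 = 236, r_1 = 60, x_2 = 48, y_2 = 280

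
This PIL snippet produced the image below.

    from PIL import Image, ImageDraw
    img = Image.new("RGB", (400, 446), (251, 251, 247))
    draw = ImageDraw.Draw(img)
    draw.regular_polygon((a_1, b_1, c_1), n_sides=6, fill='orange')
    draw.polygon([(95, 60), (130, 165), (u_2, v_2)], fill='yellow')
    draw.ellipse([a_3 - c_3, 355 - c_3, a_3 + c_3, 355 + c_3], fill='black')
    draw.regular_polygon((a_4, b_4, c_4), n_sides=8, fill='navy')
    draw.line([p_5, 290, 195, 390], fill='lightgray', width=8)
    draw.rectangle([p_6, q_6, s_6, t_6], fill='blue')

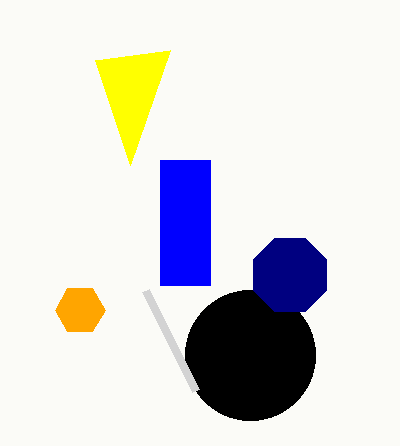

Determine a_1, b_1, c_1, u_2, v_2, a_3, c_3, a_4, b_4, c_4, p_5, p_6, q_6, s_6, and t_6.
a_1 = 80; b_1 = 310; c_1 = 25; u_2 = 170; v_2 = 50; a_3 = 250; c_3 = 65; a_4 = 290; b_4 = 275; c_4 = 40; p_5 = 145; p_6 = 160; q_6 = 160; s_6 = 210; t_6 = 285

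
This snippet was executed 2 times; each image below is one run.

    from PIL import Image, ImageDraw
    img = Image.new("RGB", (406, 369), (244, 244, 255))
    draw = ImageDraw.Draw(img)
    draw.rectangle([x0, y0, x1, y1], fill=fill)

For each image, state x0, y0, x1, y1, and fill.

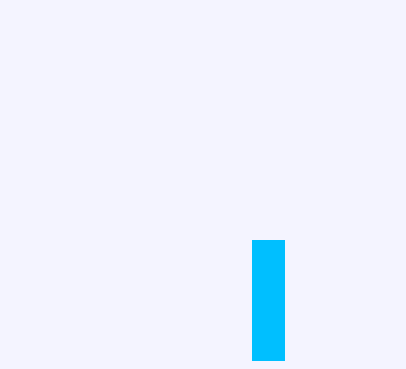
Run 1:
x0 = 252
y0 = 240
x1 = 284
y1 = 360
fill = 'deepskyblue'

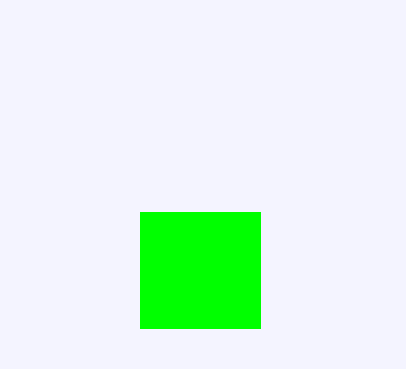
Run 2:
x0 = 140, y0 = 212, x1 = 260, y1 = 328, fill = 'lime'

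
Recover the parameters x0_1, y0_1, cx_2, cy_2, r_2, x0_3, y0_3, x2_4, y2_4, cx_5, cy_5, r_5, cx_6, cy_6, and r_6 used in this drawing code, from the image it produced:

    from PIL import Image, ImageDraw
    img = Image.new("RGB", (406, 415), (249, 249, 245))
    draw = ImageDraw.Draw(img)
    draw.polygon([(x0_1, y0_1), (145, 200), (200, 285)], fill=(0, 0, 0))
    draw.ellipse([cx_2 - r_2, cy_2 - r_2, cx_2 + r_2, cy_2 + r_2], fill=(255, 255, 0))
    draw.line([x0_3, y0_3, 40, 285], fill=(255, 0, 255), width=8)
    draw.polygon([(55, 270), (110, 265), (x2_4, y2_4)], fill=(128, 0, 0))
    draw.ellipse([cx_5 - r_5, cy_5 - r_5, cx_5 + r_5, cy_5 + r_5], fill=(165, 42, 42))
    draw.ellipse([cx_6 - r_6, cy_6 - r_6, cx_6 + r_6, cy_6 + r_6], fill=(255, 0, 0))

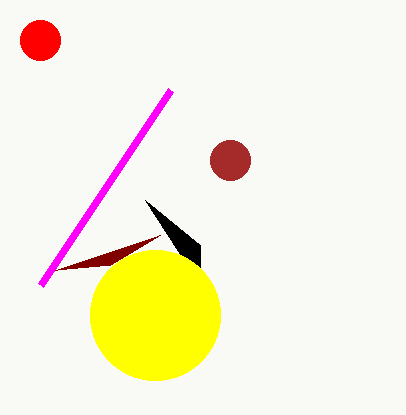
x0_1 = 200
y0_1 = 245
cx_2 = 155
cy_2 = 315
r_2 = 65
x0_3 = 170
y0_3 = 90
x2_4 = 160
y2_4 = 235
cx_5 = 230
cy_5 = 160
r_5 = 20
cx_6 = 40
cy_6 = 40
r_6 = 20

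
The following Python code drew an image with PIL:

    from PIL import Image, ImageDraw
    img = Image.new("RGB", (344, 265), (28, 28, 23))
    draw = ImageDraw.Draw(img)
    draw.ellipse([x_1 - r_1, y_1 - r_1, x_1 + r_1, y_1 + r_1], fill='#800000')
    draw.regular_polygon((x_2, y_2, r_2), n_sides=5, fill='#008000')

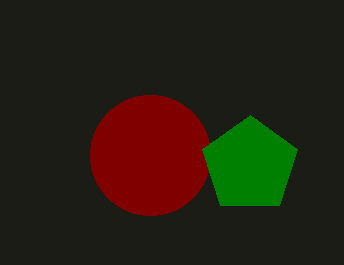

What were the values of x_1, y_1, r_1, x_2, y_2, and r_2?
x_1 = 150; y_1 = 155; r_1 = 60; x_2 = 250; y_2 = 165; r_2 = 50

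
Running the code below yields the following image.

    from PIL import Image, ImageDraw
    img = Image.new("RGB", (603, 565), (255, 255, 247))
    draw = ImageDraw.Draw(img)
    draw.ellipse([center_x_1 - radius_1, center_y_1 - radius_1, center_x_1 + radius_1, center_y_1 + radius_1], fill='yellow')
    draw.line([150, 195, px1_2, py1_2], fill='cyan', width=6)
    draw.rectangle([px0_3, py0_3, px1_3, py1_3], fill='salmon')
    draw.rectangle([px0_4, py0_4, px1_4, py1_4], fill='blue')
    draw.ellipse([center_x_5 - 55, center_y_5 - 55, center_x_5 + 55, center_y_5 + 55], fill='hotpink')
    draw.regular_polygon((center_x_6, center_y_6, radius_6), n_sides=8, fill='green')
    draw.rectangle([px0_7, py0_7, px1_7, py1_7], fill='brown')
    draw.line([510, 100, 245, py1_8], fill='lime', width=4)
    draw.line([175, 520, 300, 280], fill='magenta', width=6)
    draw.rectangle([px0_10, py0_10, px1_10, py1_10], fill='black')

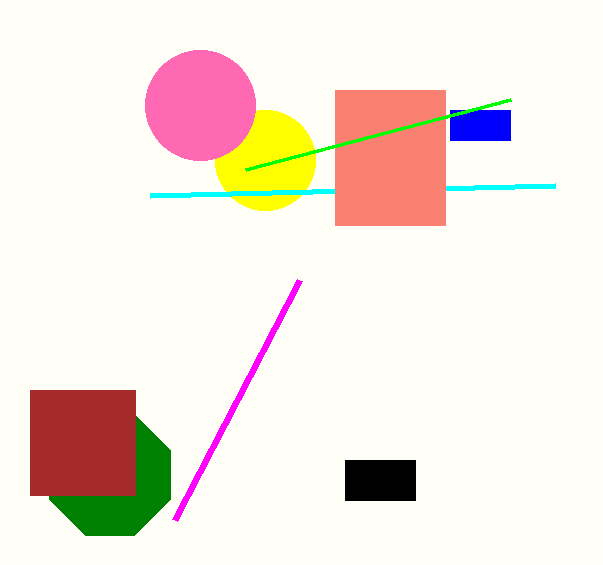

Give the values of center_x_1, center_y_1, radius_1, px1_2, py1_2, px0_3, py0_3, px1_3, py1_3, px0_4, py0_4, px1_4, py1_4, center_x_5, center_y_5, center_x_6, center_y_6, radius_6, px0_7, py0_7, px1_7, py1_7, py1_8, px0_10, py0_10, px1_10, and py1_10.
center_x_1 = 265, center_y_1 = 160, radius_1 = 50, px1_2 = 555, py1_2 = 185, px0_3 = 335, py0_3 = 90, px1_3 = 445, py1_3 = 225, px0_4 = 450, py0_4 = 110, px1_4 = 510, py1_4 = 140, center_x_5 = 200, center_y_5 = 105, center_x_6 = 110, center_y_6 = 475, radius_6 = 65, px0_7 = 30, py0_7 = 390, px1_7 = 135, py1_7 = 495, py1_8 = 170, px0_10 = 345, py0_10 = 460, px1_10 = 415, py1_10 = 500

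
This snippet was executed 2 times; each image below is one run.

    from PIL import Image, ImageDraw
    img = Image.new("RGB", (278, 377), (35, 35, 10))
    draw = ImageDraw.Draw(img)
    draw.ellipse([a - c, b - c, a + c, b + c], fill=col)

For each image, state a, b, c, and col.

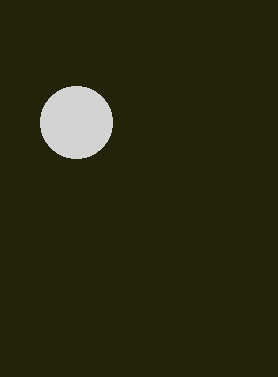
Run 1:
a = 76, b = 122, c = 36, col = 'lightgray'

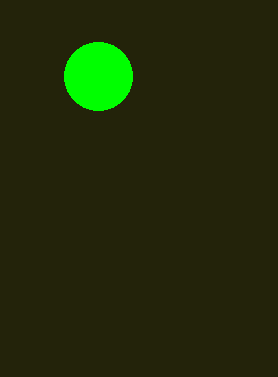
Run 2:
a = 98, b = 76, c = 34, col = 'lime'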